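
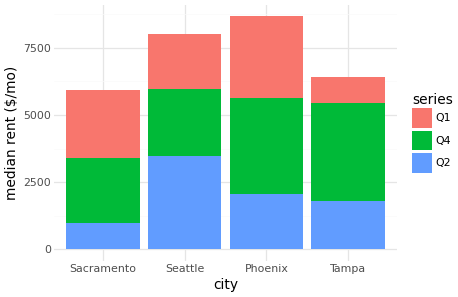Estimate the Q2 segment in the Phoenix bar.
≈ 2000

Q2 top ≈ 2000, bottom ≈ 0; segment ≈ 2000.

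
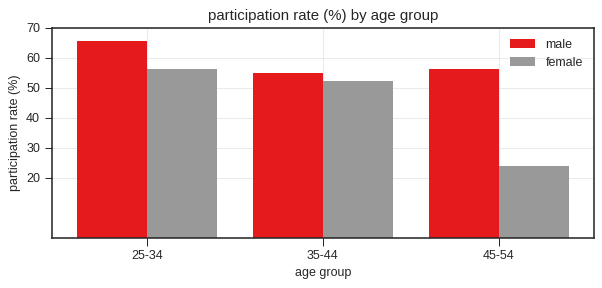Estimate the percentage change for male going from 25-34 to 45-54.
≈ -14.3%

25-34 ≈ 70, 45-54 ≈ 60; (60 − 70) / 70 ≈ -14.3%.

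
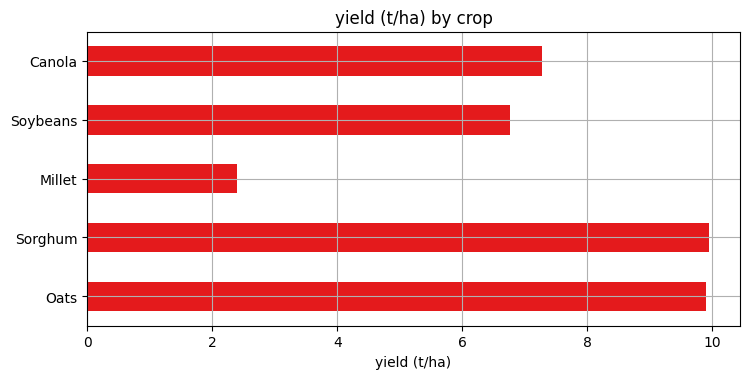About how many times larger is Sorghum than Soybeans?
Sorghum ≈ 10, Soybeans ≈ 7; 10/7 ≈ 1.43.

≈ 1.43×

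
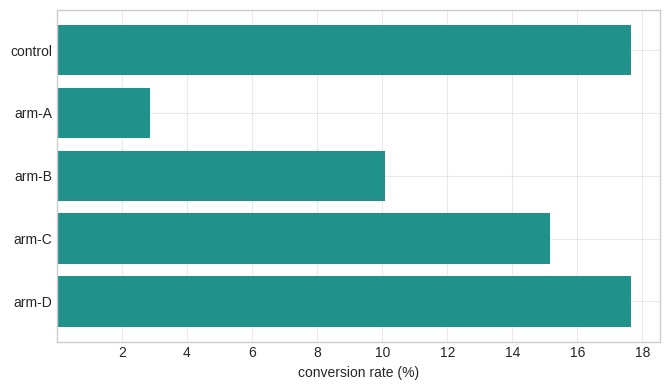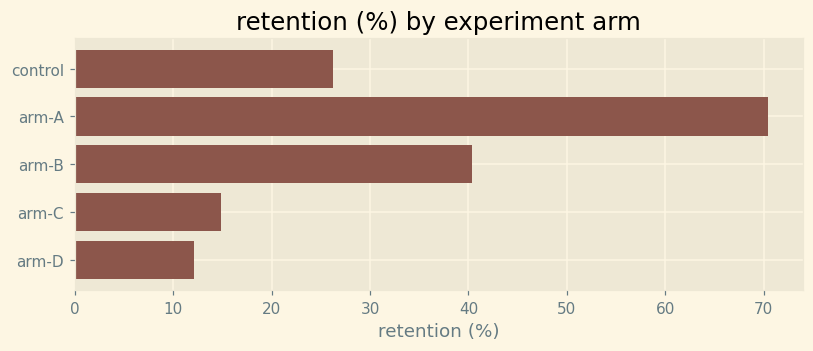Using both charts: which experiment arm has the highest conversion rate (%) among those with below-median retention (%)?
arm-D

Chart 2 median retention (%) ≈ 30; below-median experiment arms: arm-C, arm-D. Among those, arm-D has the highest conversion rate (%) (≈ 18).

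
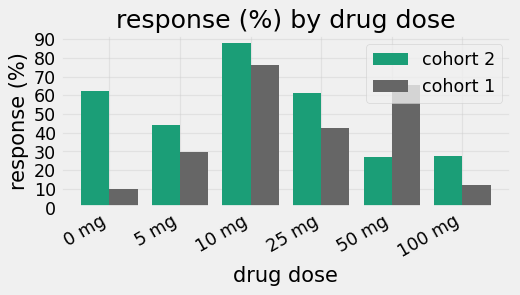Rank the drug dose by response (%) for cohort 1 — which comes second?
50 mg

Top 3 for cohort 1: 10 mg ≈ 80, 50 mg ≈ 70, 25 mg ≈ 40.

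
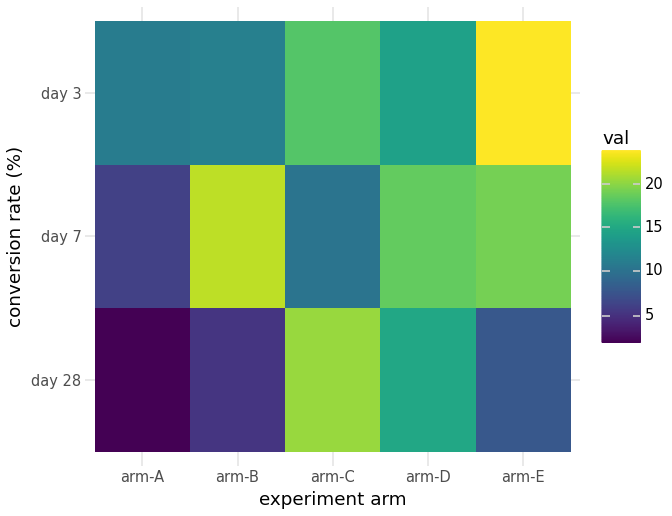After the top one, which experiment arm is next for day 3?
Top 3 for day 3: arm-E ≈ 24, arm-C ≈ 18, arm-D ≈ 14.

arm-C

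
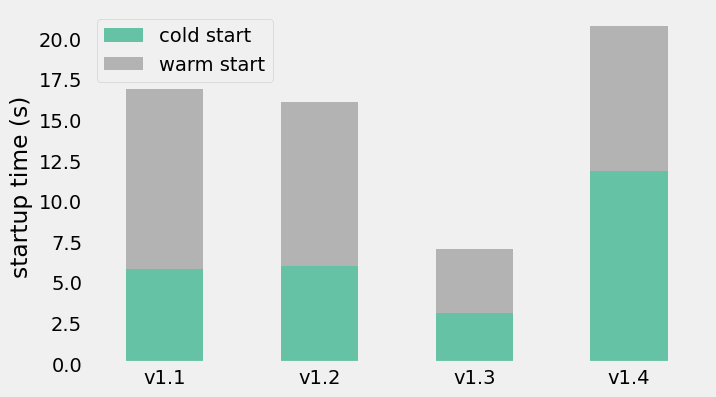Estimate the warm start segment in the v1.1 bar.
≈ 10

warm start top ≈ 16, bottom ≈ 6; segment ≈ 10.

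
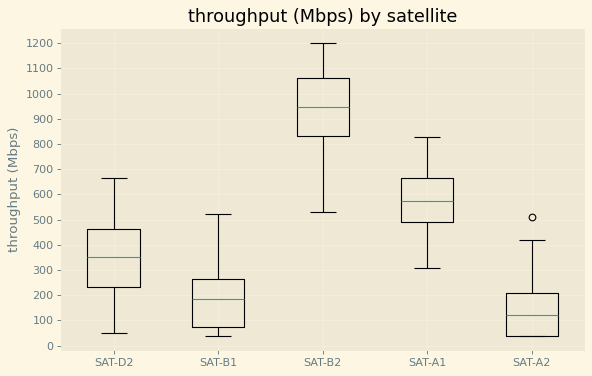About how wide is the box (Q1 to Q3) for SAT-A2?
Q3 ≈ 200, Q1 ≈ 0; IQR ≈ 200.

≈ 200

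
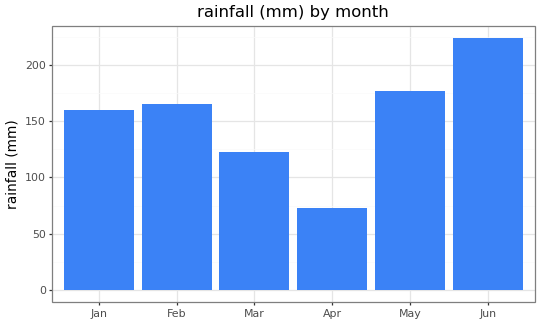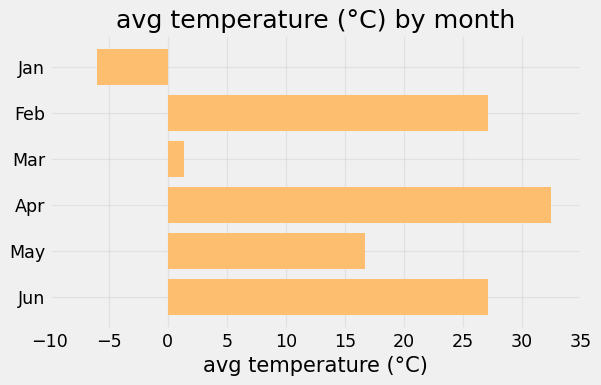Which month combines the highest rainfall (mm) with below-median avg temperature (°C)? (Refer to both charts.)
Chart 2 median avg temperature (°C) ≈ 20; below-median months: Jan, Mar, May. Among those, May has the highest rainfall (mm) (≈ 175).

May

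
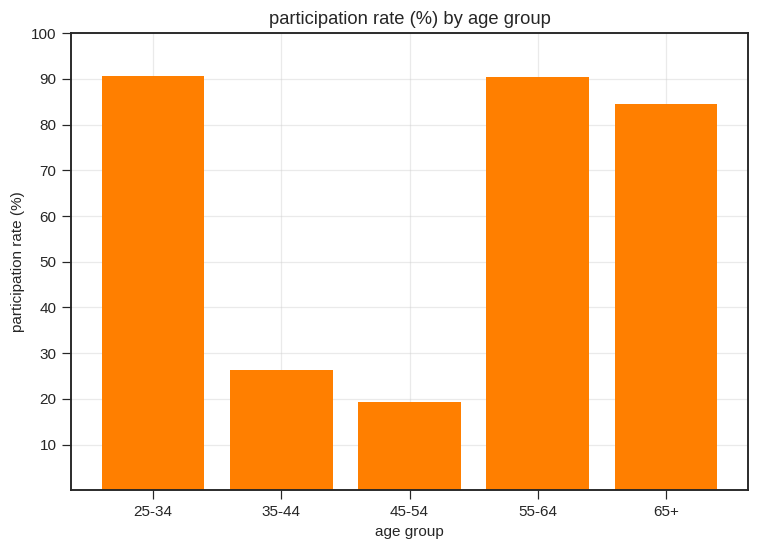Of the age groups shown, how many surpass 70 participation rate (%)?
Above 70: 25-34, 55-64, 65+.

3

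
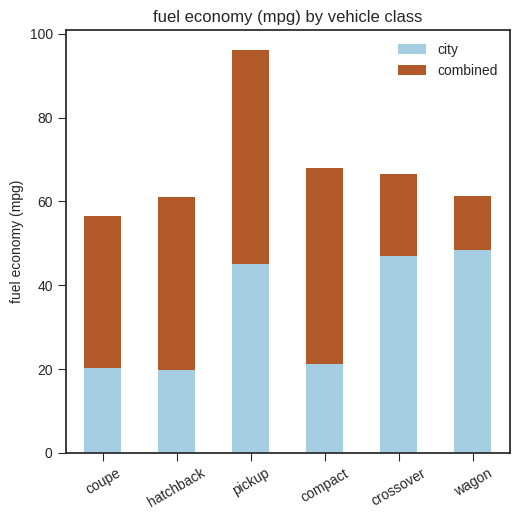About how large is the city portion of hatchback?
≈ 20

city top ≈ 20, bottom ≈ 0; segment ≈ 20.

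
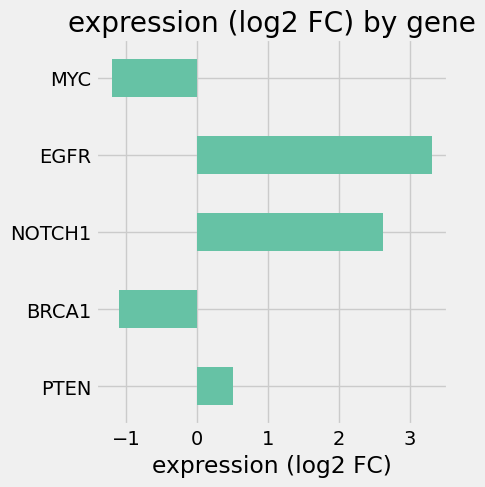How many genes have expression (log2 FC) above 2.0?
Above 2.0: NOTCH1, EGFR.

2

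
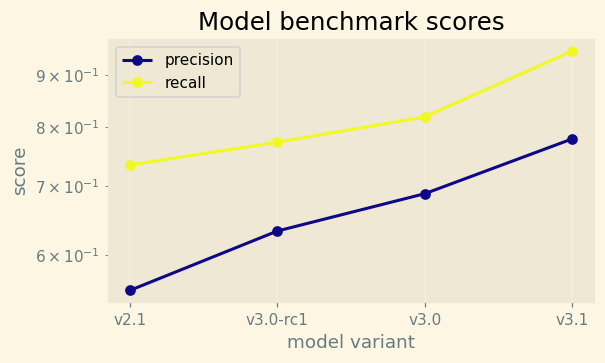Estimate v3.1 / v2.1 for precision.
v3.1 ≈ 0.80, v2.1 ≈ 0.55; 0.80/0.55 ≈ 1.45.

≈ 1.45×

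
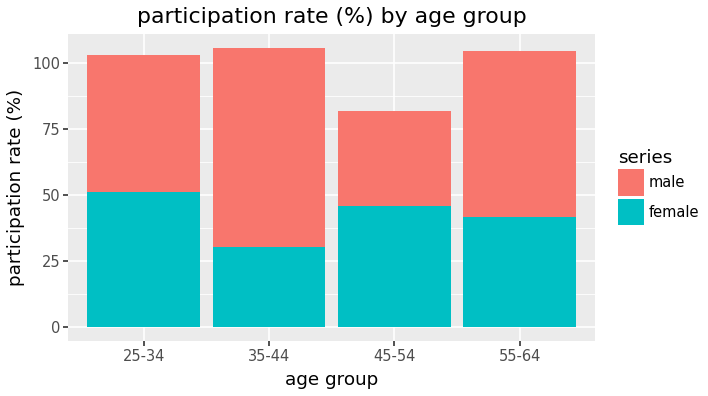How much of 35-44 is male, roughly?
male top ≈ 110, bottom ≈ 30; segment ≈ 80.

≈ 80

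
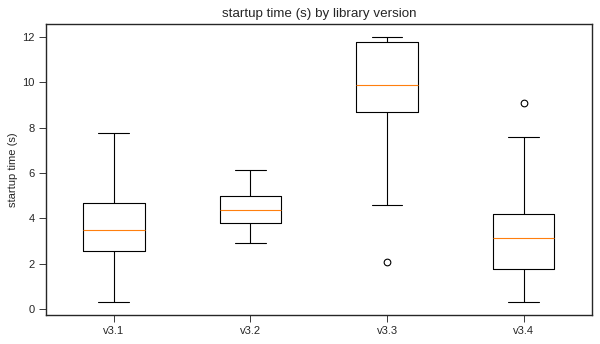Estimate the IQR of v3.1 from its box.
≈ 2

Q3 ≈ 5, Q1 ≈ 3; IQR ≈ 2.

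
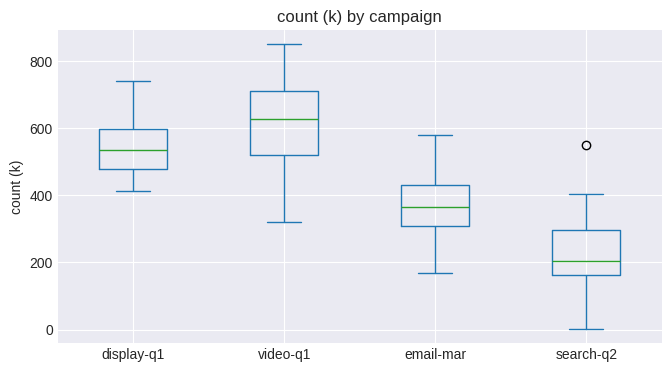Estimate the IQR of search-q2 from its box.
Q3 ≈ 300, Q1 ≈ 150; IQR ≈ 150.

≈ 150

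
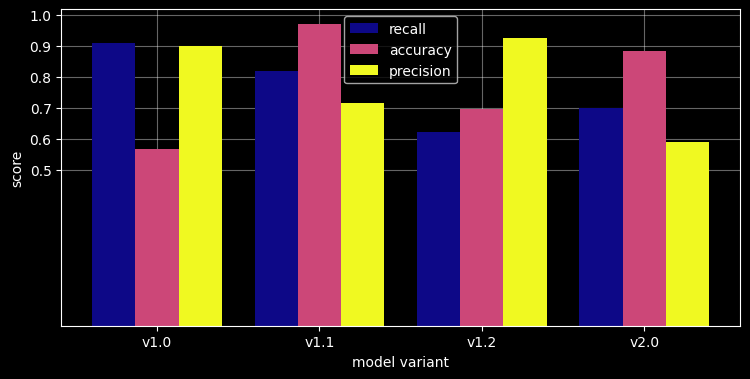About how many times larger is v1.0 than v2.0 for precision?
v1.0 ≈ 0.9, v2.0 ≈ 0.6; 0.9/0.6 ≈ 1.5.

≈ 1.5×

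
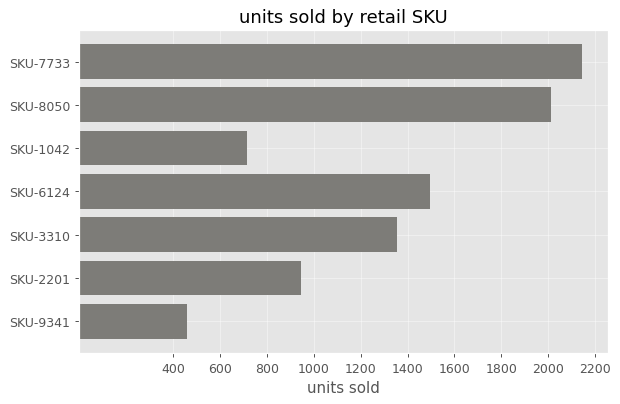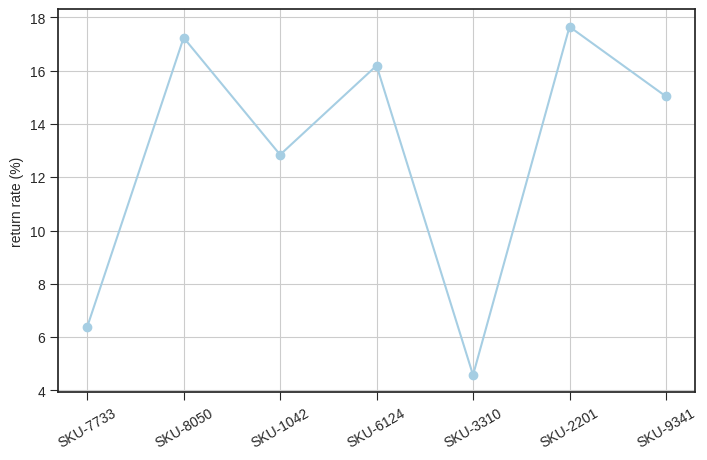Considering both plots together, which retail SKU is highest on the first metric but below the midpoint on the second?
SKU-7733

Chart 2 median return rate (%) ≈ 16; below-median retail SKUs: SKU-7733, SKU-1042, SKU-3310. Among those, SKU-7733 has the highest units sold (≈ 2200).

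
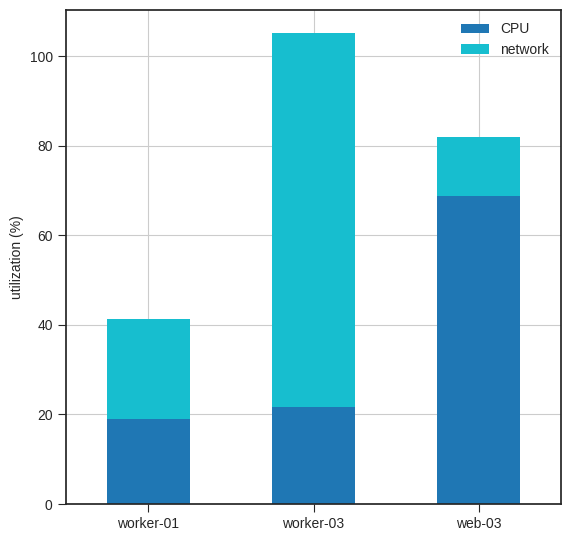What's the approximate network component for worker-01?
network top ≈ 40, bottom ≈ 20; segment ≈ 20.

≈ 20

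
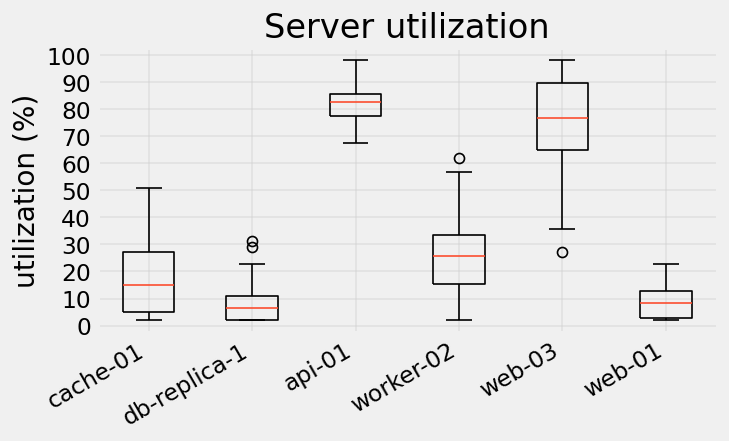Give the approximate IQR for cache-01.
Q3 ≈ 30, Q1 ≈ 10; IQR ≈ 20.

≈ 20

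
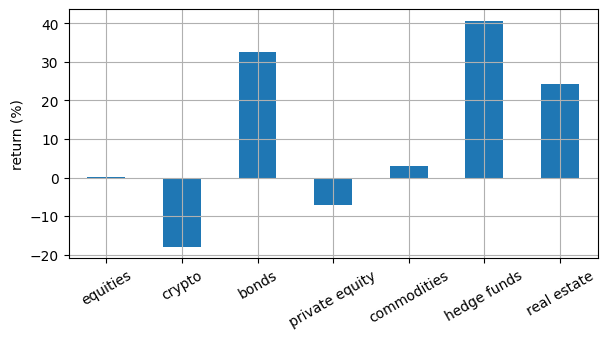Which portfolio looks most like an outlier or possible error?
hedge funds ≈ 40; the rest sit between ≈ -20 and ≈ 35.

hedge funds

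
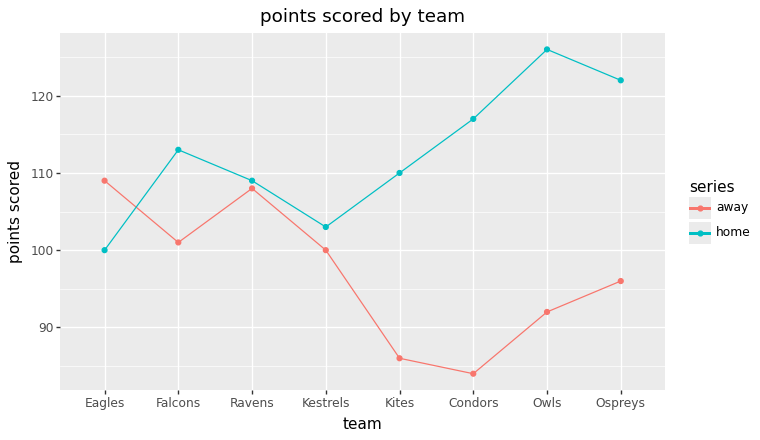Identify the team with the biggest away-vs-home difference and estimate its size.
Owls: away ≈ 90, home ≈ 125 → gap ≈ 35. Next-largest (Condors) is only ≈ 30.

Owls, ≈ 35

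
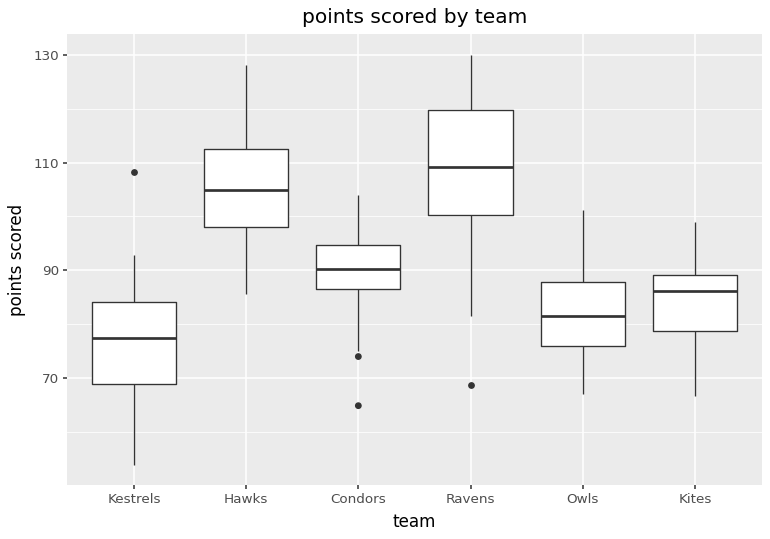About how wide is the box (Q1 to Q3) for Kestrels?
Q3 ≈ 85, Q1 ≈ 70; IQR ≈ 15.

≈ 15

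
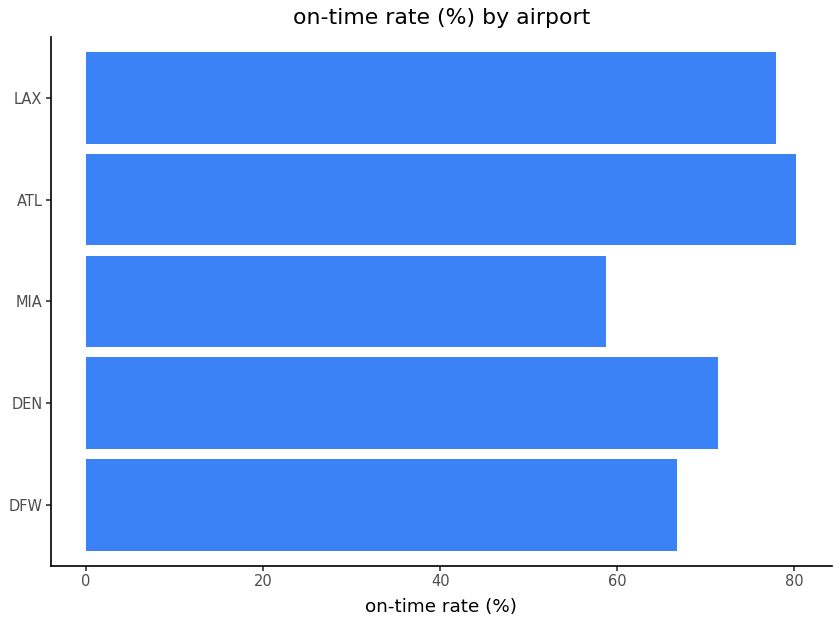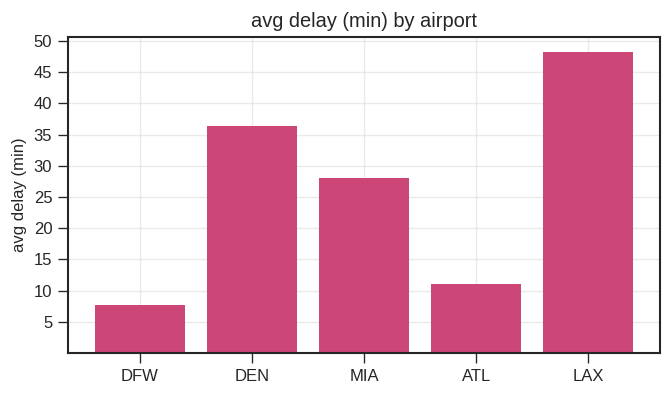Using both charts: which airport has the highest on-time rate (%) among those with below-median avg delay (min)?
Chart 2 median avg delay (min) ≈ 30; below-median airports: DFW, ATL. Among those, ATL has the highest on-time rate (%) (≈ 80).

ATL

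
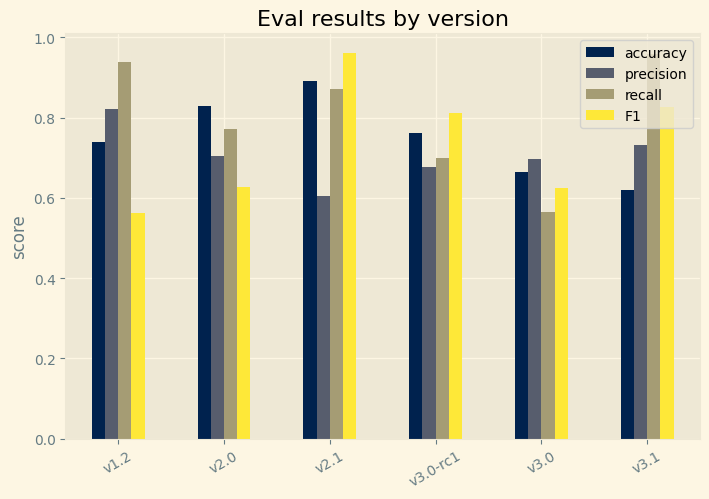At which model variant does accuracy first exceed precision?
v1.2: accuracy ≈ 0.7 vs precision ≈ 0.8 (not yet); v2.0: accuracy ≈ 0.8 vs precision ≈ 0.7 (first crossover).

v2.0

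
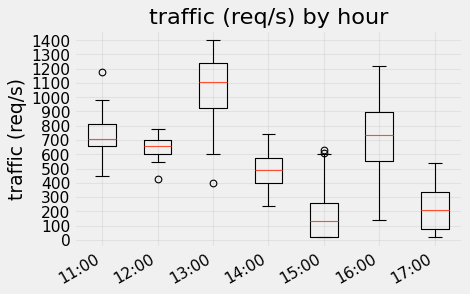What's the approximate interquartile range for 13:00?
≈ 300

Q3 ≈ 1200, Q1 ≈ 900; IQR ≈ 300.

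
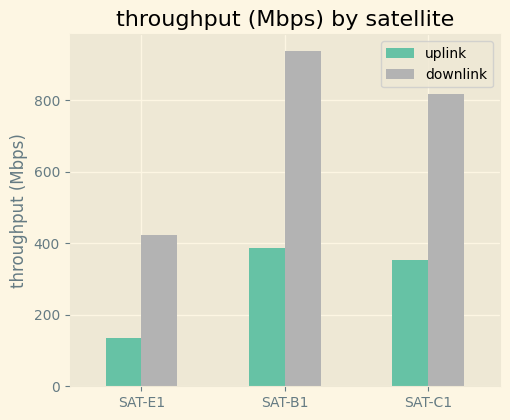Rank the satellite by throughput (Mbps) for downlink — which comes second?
Top 3 for downlink: SAT-B1 ≈ 900, SAT-C1 ≈ 800, SAT-E1 ≈ 400.

SAT-C1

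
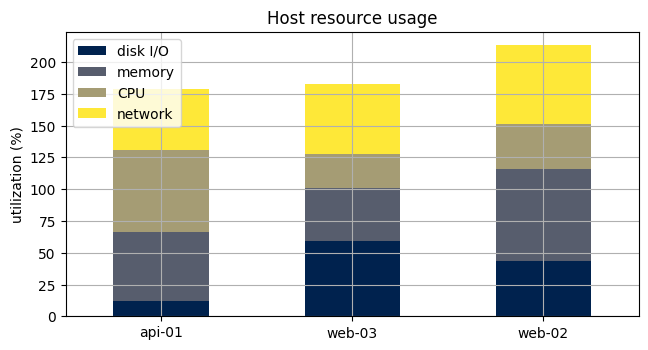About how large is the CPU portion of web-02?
≈ 40

CPU top ≈ 160, bottom ≈ 120; segment ≈ 40.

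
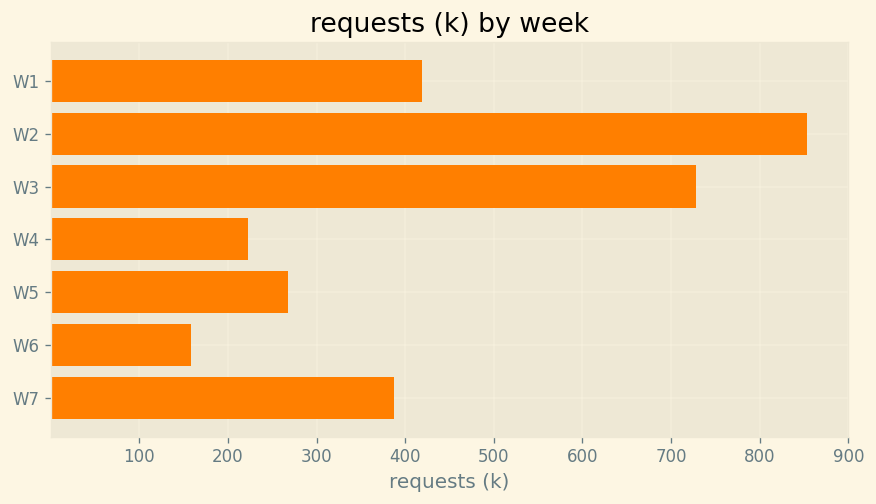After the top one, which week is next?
W3

Top 3: W2 ≈ 900, W3 ≈ 700, W1 ≈ 400.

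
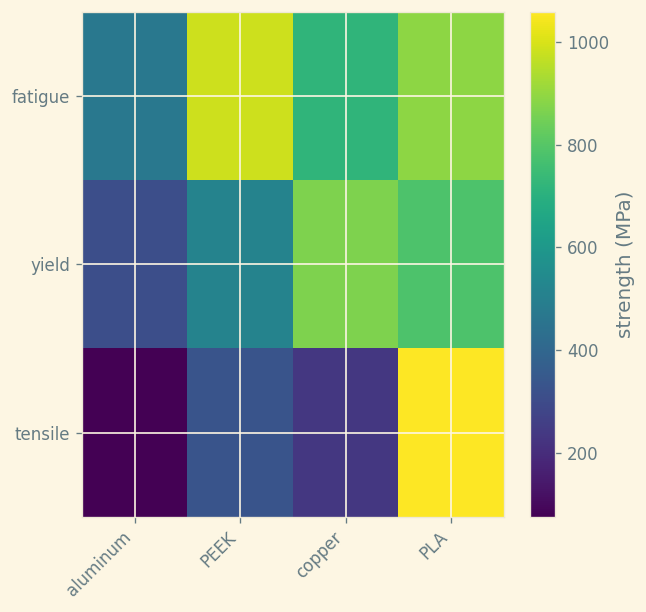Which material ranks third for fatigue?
Top 4 for fatigue: PEEK ≈ 1000, PLA ≈ 900, copper ≈ 700, aluminum ≈ 500.

copper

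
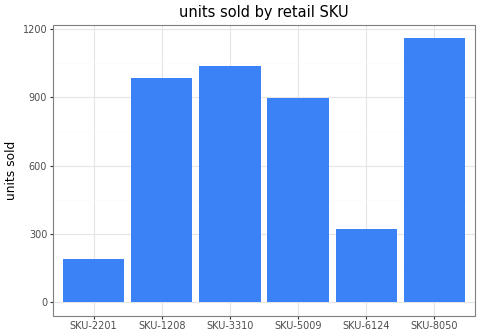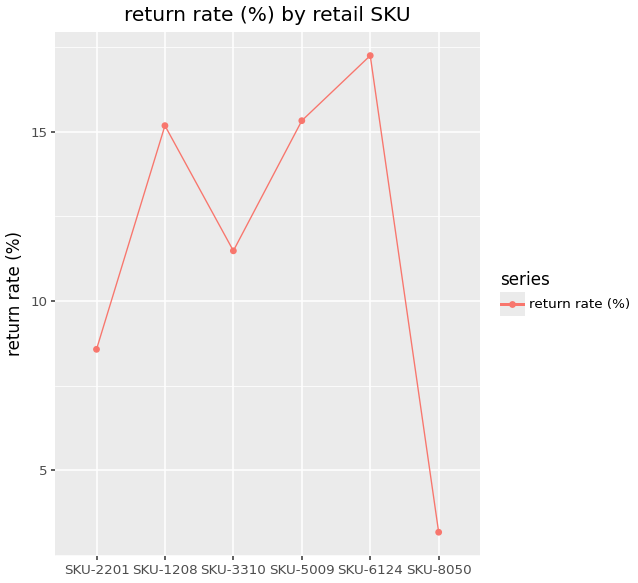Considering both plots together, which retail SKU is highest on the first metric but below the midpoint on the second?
Chart 2 median return rate (%) ≈ 14; below-median retail SKUs: SKU-2201, SKU-3310, SKU-8050. Among those, SKU-8050 has the highest units sold (≈ 1200).

SKU-8050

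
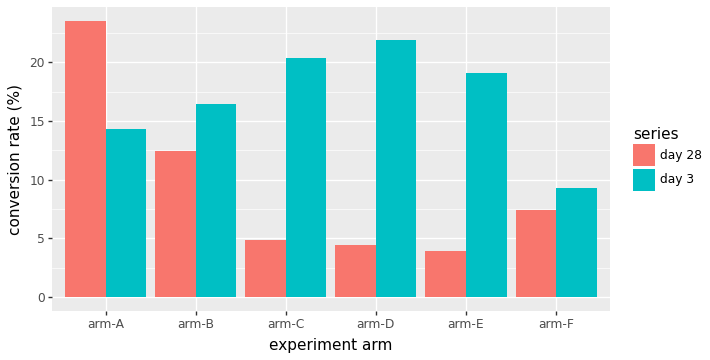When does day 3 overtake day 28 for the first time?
arm-A: day 3 ≈ 14 vs day 28 ≈ 24 (not yet); arm-B: day 3 ≈ 16 vs day 28 ≈ 12 (first crossover).

arm-B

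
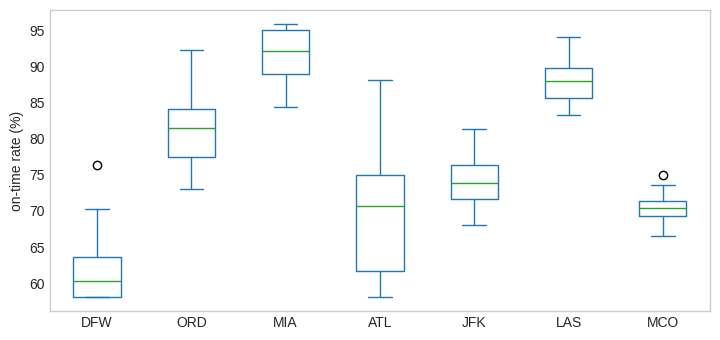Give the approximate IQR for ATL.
Q3 ≈ 75, Q1 ≈ 60; IQR ≈ 15.

≈ 15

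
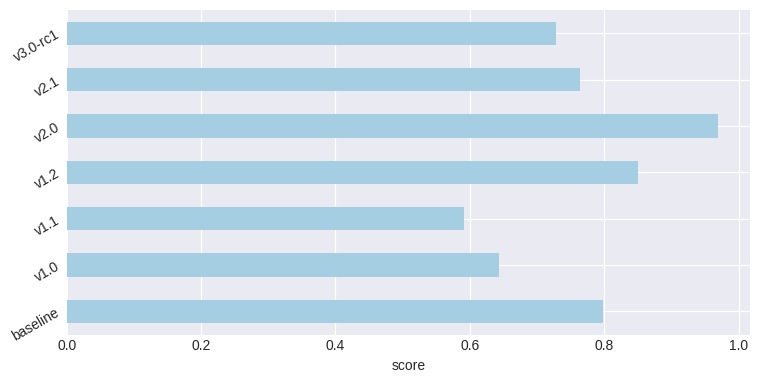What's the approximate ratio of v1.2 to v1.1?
v1.2 ≈ 0.8, v1.1 ≈ 0.6; 0.8/0.6 ≈ 1.33.

≈ 1.33×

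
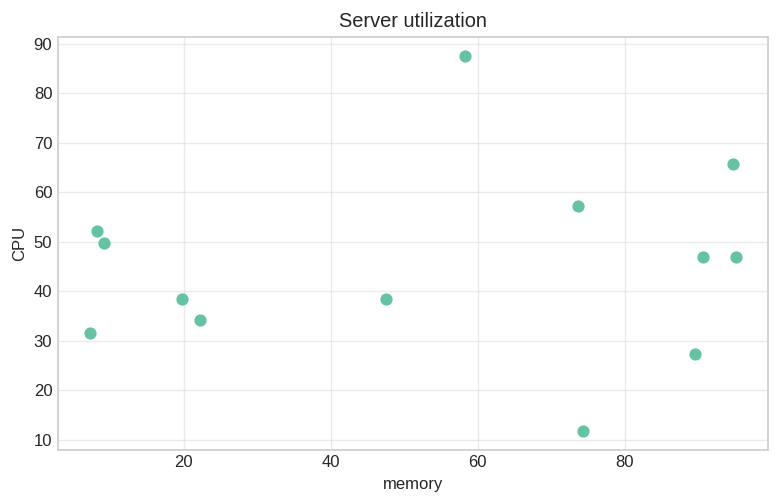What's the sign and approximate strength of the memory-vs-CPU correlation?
no clear correlation

Points are roughly uncorrelated; weak (|r| ≈ 0.1).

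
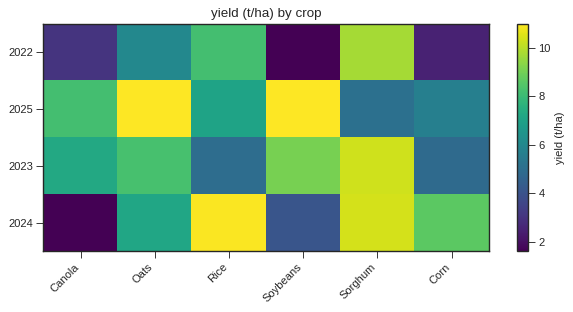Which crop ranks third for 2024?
Top 4 for 2024: Rice ≈ 11, Sorghum ≈ 10, Corn ≈ 9, Oats ≈ 7.

Corn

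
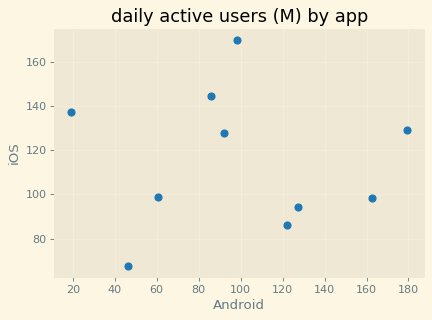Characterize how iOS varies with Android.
Points are roughly uncorrelated; weak (|r| ≈ 0.0).

no clear correlation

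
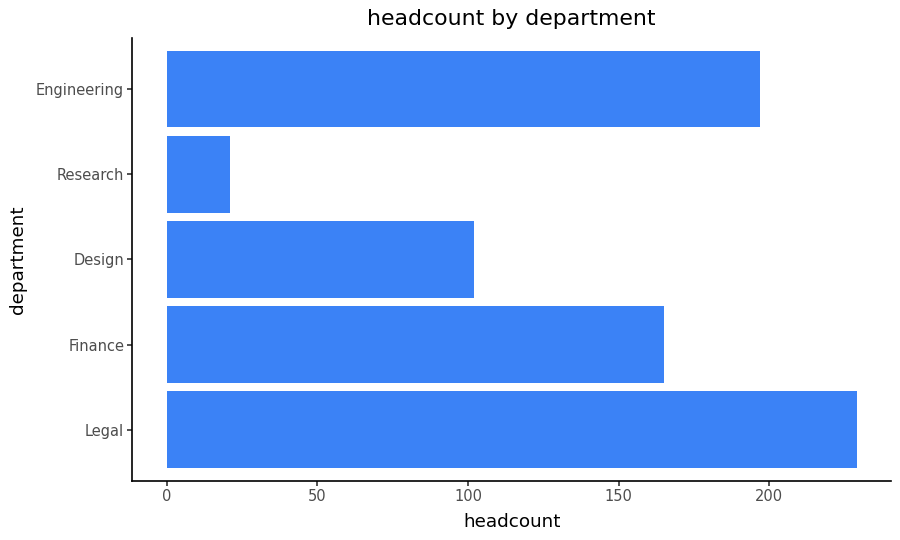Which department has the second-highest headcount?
Engineering

Top 3: Legal ≈ 220, Engineering ≈ 200, Finance ≈ 160.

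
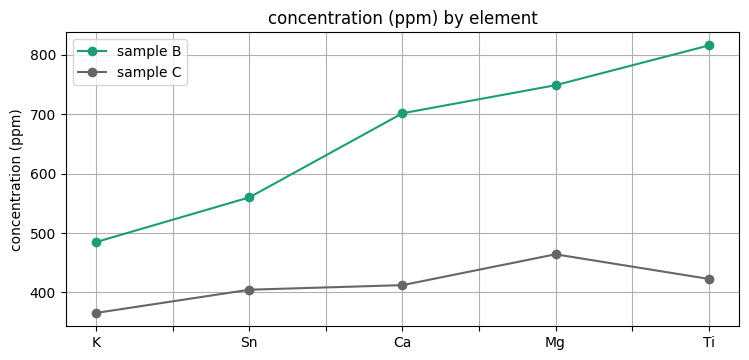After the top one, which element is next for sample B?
Mg

Top 3 for sample B: Ti ≈ 800, Mg ≈ 750, Ca ≈ 700.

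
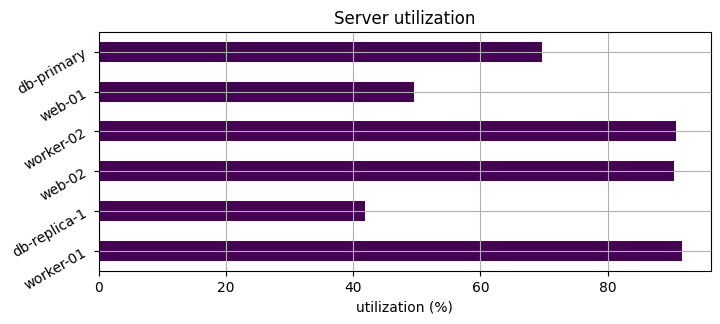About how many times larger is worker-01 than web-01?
worker-01 ≈ 90, web-01 ≈ 50; 90/50 ≈ 1.8.

≈ 1.8×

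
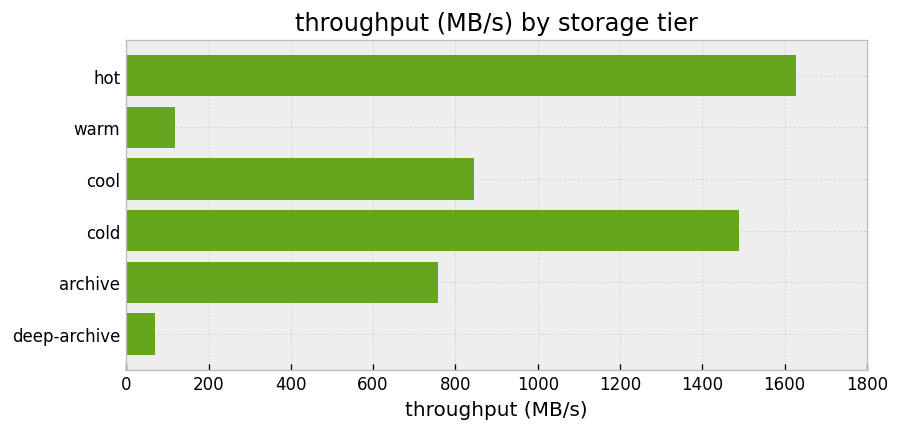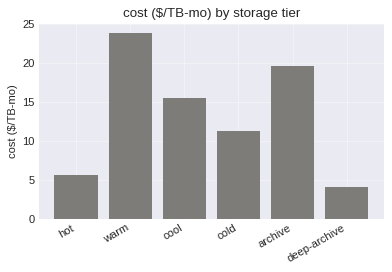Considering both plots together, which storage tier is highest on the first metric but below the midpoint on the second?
Chart 2 median cost ($/TB-mo) ≈ 15; below-median storage tiers: hot, cold, deep-archive. Among those, hot has the highest throughput (MB/s) (≈ 1600).

hot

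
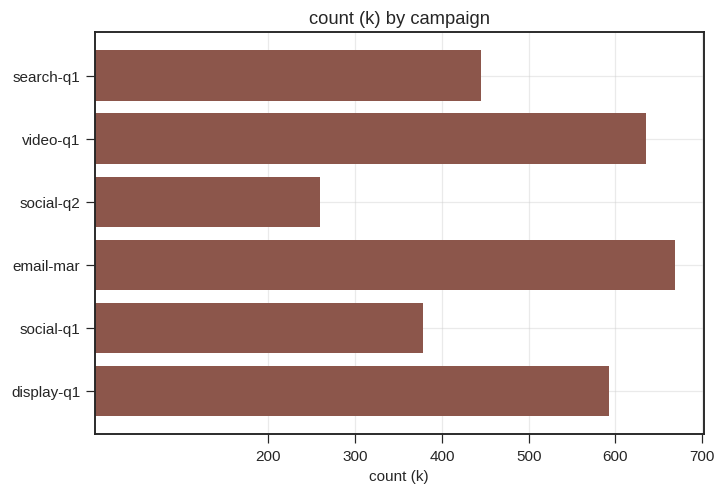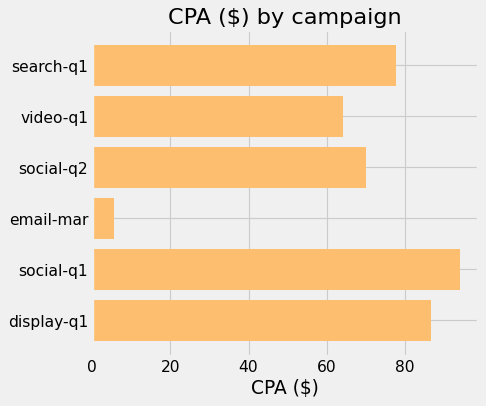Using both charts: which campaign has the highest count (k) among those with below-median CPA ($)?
Chart 2 median CPA ($) ≈ 70; below-median campaigns: video-q1, social-q2, email-mar. Among those, email-mar has the highest count (k) (≈ 700).

email-mar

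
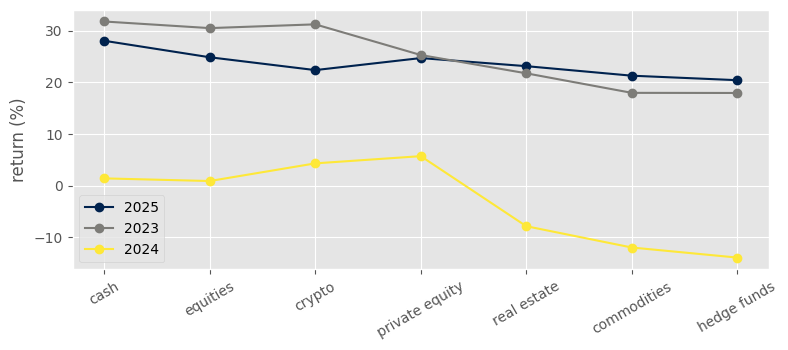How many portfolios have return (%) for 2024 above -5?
Above -5: cash, equities, crypto, private equity.

4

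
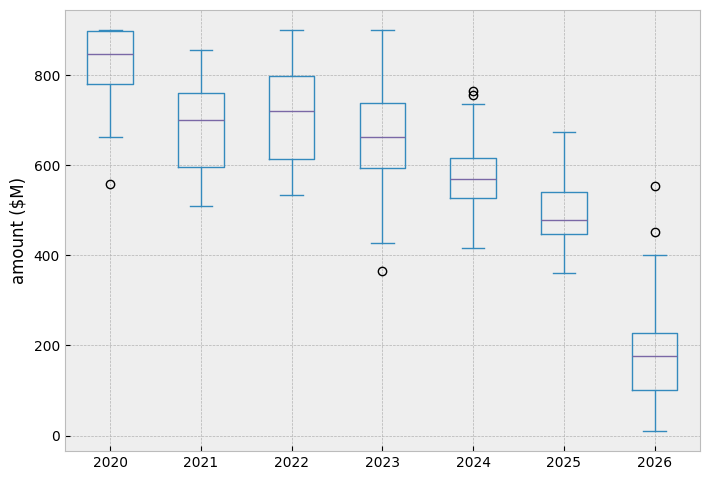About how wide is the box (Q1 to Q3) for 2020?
≈ 100

Q3 ≈ 900, Q1 ≈ 800; IQR ≈ 100.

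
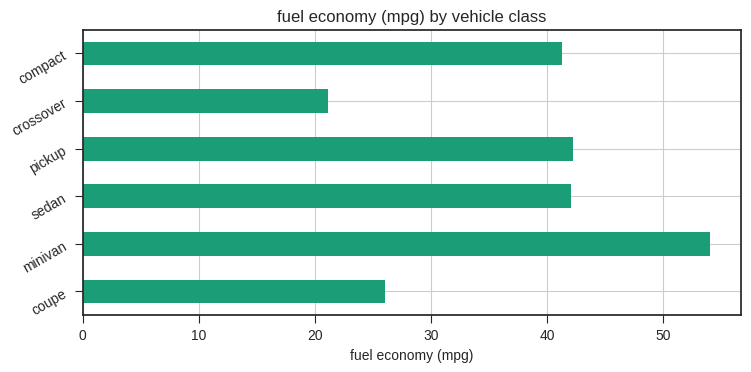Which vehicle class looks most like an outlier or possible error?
crossover ≈ 20; the rest sit between ≈ 25 and ≈ 55.

crossover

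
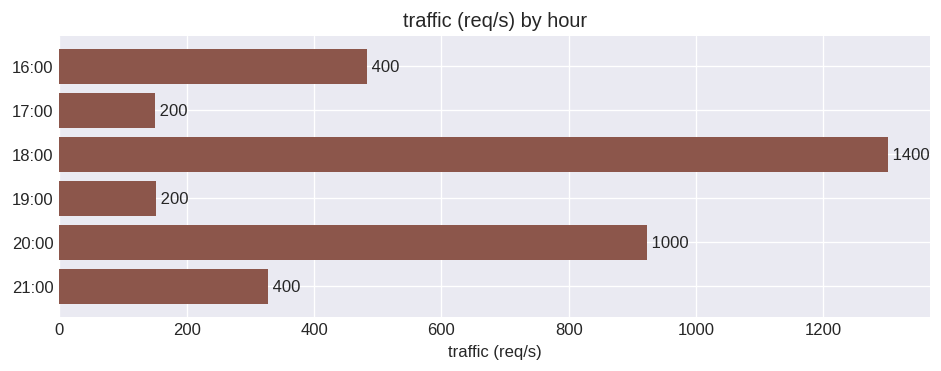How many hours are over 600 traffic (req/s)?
Above 600: 18:00, 20:00.

2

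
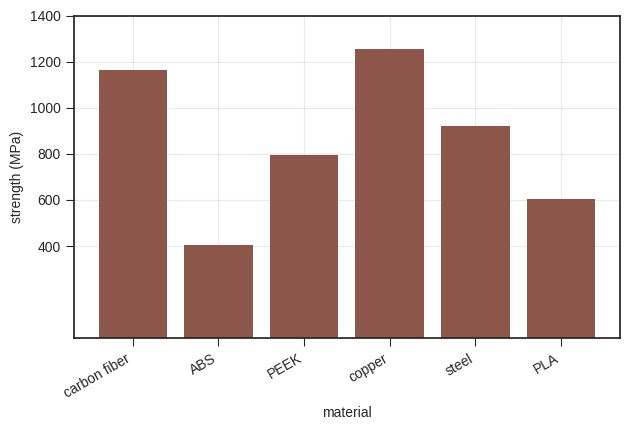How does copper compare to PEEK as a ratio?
≈ 1.5×

copper ≈ 1200, PEEK ≈ 800; 1200/800 ≈ 1.5.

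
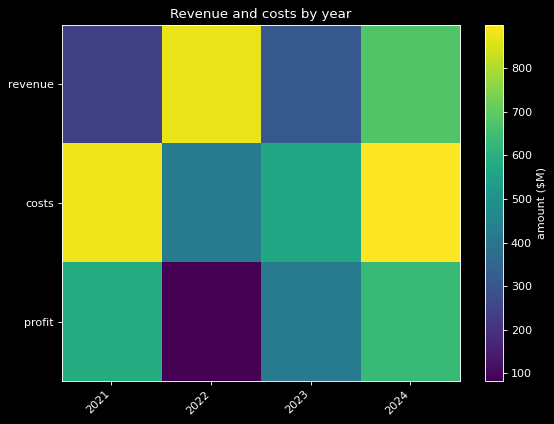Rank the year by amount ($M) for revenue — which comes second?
2024

Top 3 for revenue: 2022 ≈ 900, 2024 ≈ 700, 2023 ≈ 300.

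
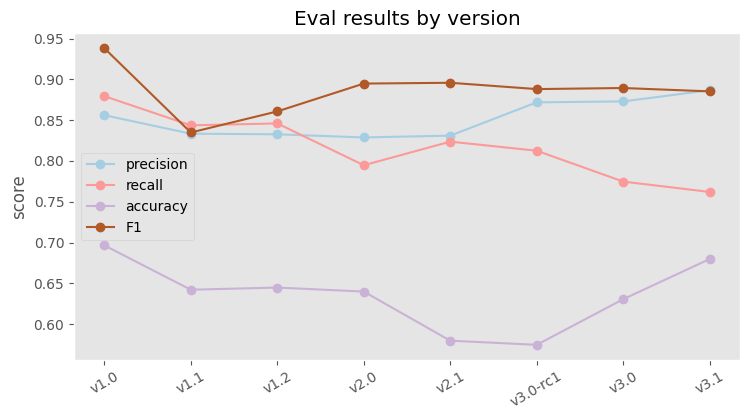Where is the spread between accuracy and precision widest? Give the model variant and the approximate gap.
v3.0-rc1: accuracy ≈ 0.55, precision ≈ 0.85 → gap ≈ 0.30. Next-largest (v2.1) is only ≈ 0.25.

v3.0-rc1, ≈ 0.30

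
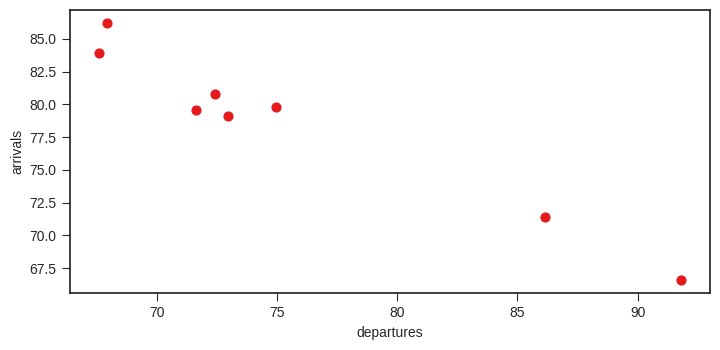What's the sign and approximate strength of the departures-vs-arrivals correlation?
negative, strong

Points are negatively correlated; strong (|r| ≈ 1.0).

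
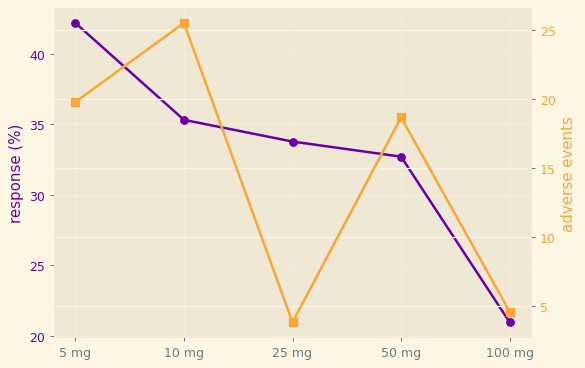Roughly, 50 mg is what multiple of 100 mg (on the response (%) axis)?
50 mg ≈ 32, 100 mg ≈ 20; 32/20 ≈ 1.6.

≈ 1.6×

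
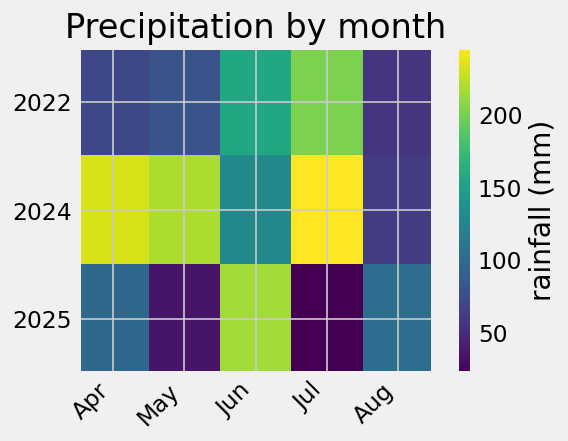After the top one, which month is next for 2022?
Jun

Top 3 for 2022: Jul ≈ 200, Jun ≈ 160, May ≈ 80.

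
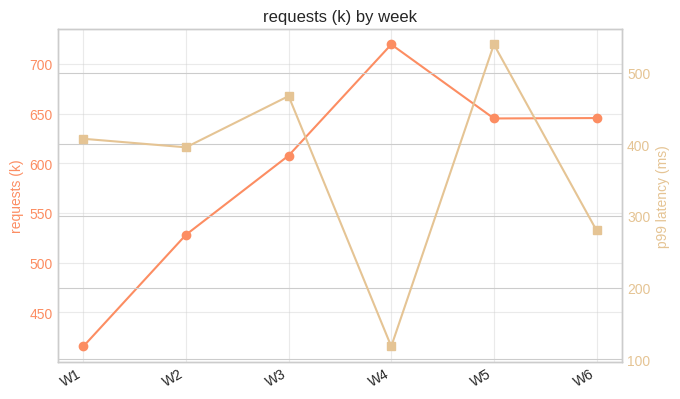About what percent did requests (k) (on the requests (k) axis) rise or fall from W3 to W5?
≈ +8.3%

W3 ≈ 600, W5 ≈ 650; (650 − 600) / 600 ≈ +8.3%.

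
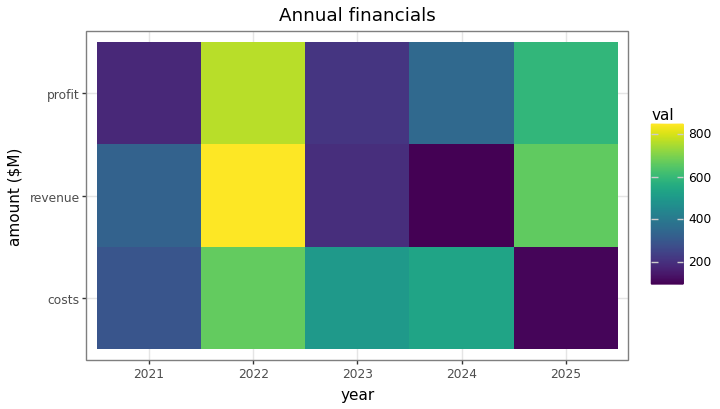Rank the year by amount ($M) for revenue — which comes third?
Top 4 for revenue: 2022 ≈ 900, 2025 ≈ 700, 2021 ≈ 300, 2023 ≈ 200.

2021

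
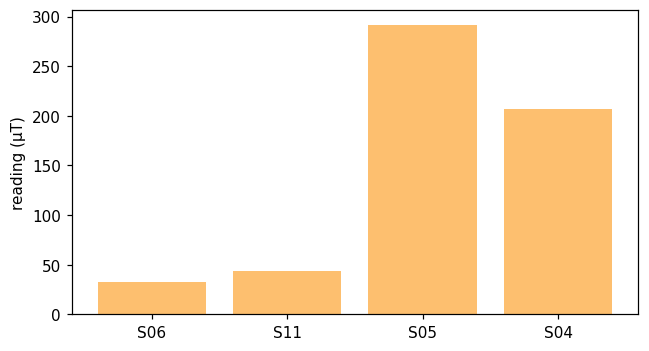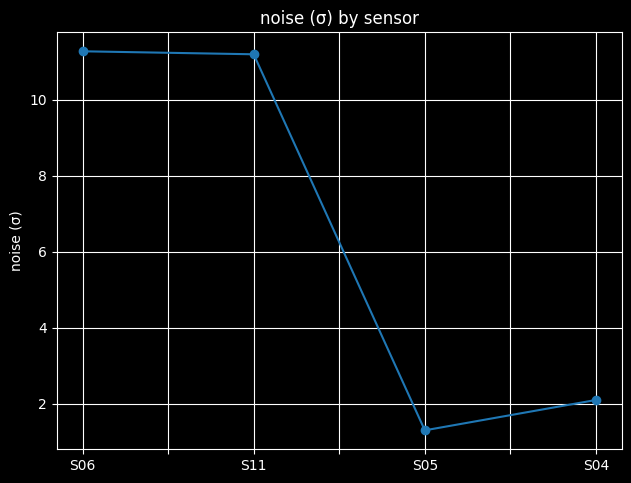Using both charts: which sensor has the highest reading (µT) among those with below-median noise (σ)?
S05

Chart 2 median noise (σ) ≈ 6; below-median sensors: S05, S04. Among those, S05 has the highest reading (µT) (≈ 300).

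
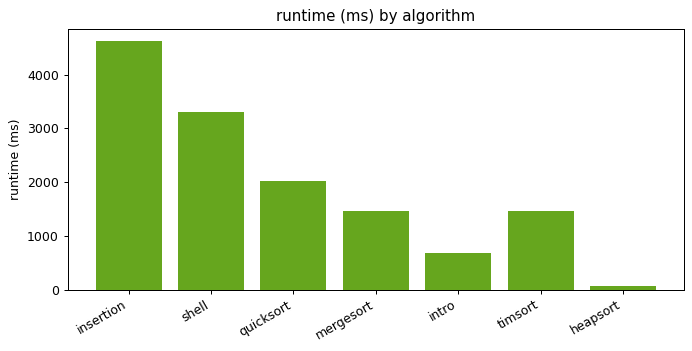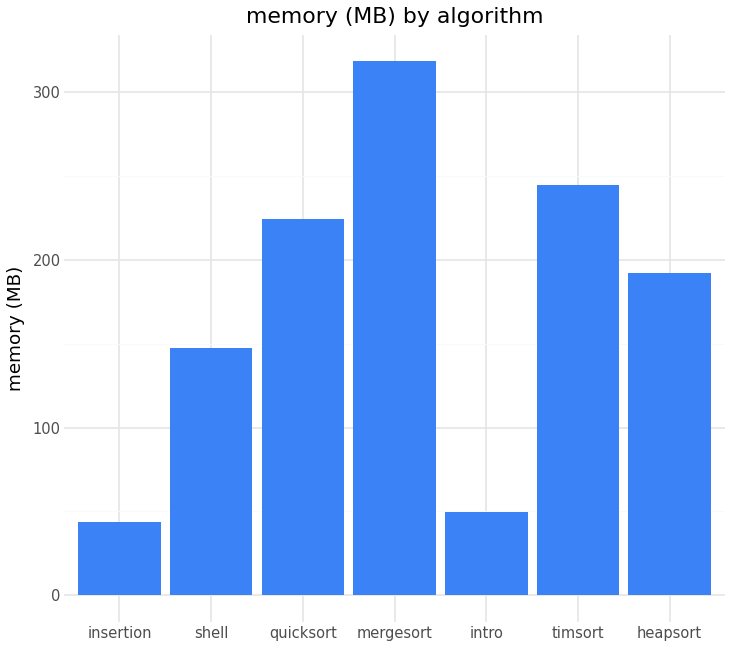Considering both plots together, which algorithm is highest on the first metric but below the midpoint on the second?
insertion

Chart 2 median memory (MB) ≈ 200; below-median algorithms: insertion, shell, intro. Among those, insertion has the highest runtime (ms) (≈ 4500).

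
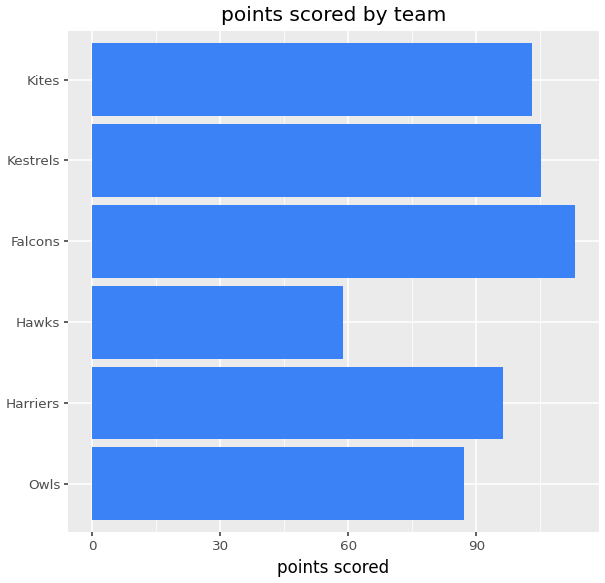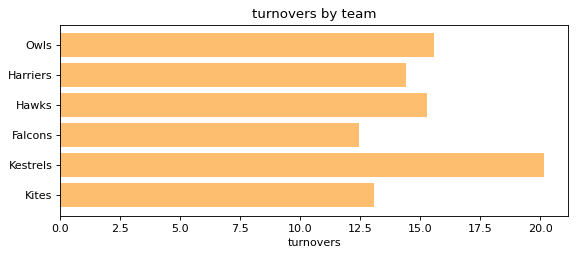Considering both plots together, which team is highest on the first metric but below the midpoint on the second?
Chart 2 median turnovers ≈ 14; below-median teams: Harriers, Falcons, Kites. Among those, Falcons has the highest points scored (≈ 120).

Falcons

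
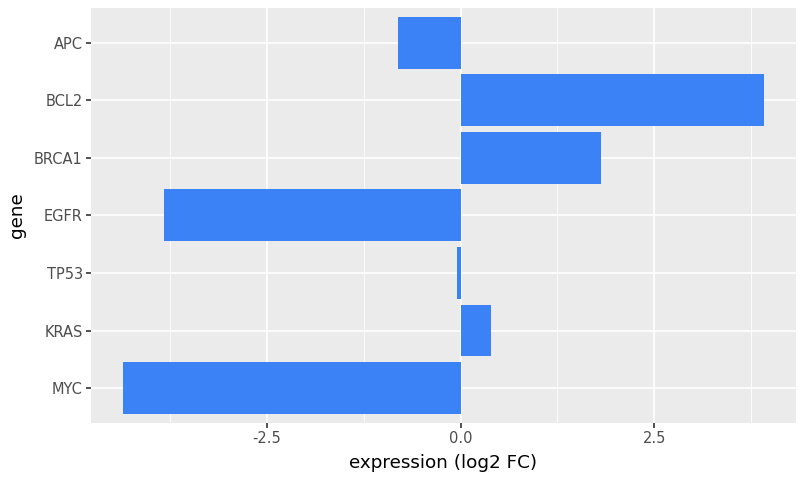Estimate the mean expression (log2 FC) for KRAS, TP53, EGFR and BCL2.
≈ 0

(0 + 0 + -4 + 4) / 4 ≈ 0.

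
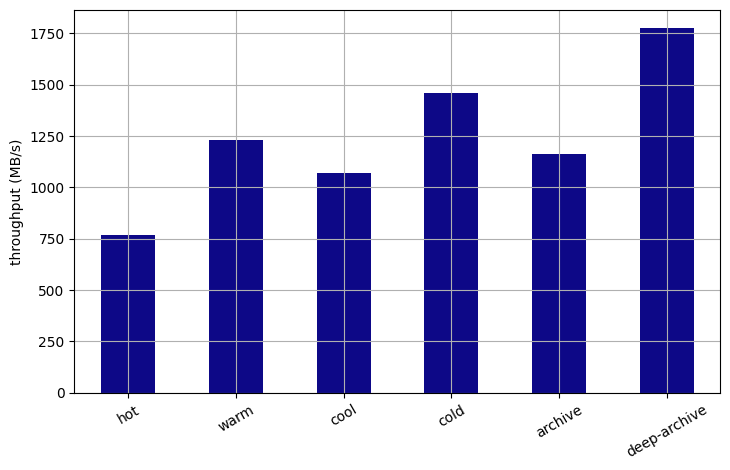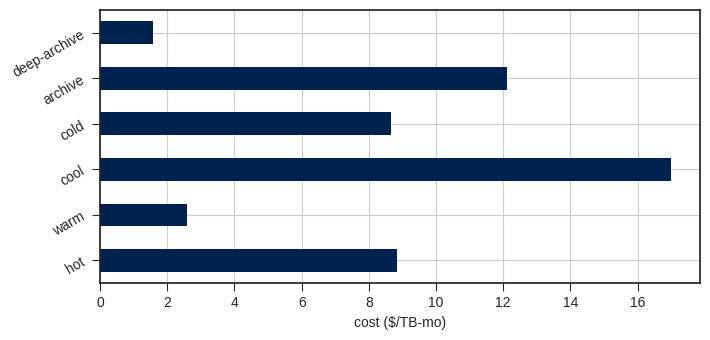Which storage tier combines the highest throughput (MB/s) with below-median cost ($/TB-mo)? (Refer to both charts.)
Chart 2 median cost ($/TB-mo) ≈ 8; below-median storage tiers: warm, cold, deep-archive. Among those, deep-archive has the highest throughput (MB/s) (≈ 1800).

deep-archive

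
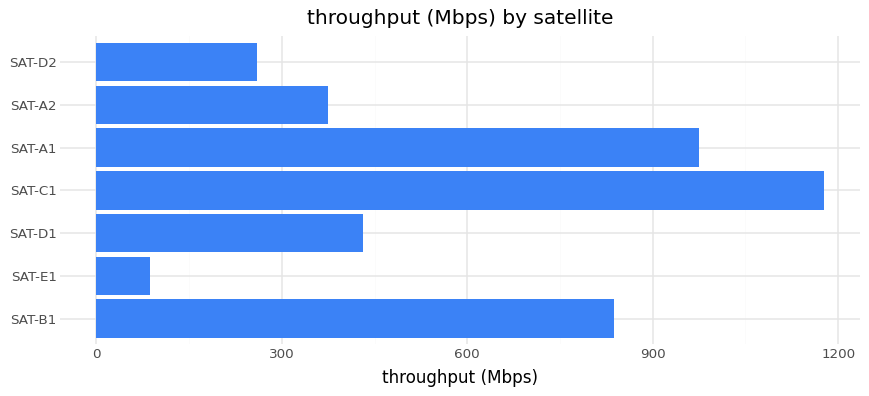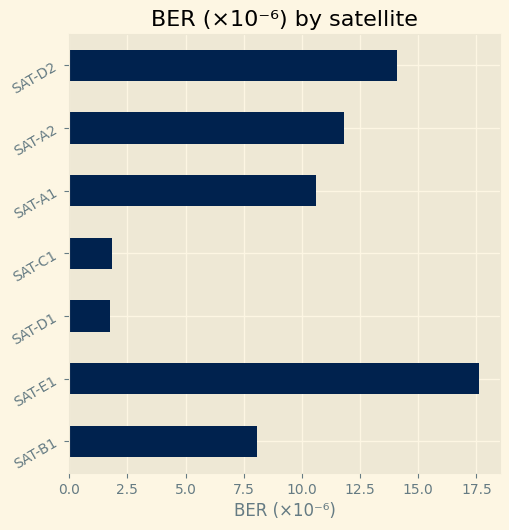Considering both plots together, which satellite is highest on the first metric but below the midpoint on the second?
SAT-C1

Chart 2 median BER (×10⁻⁶) ≈ 10; below-median satellites: SAT-B1, SAT-D1, SAT-C1. Among those, SAT-C1 has the highest throughput (Mbps) (≈ 1200).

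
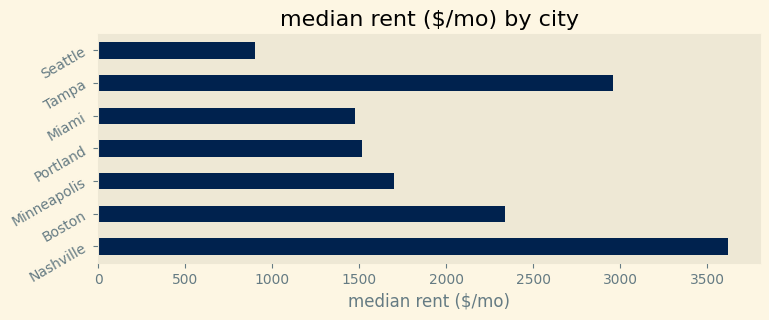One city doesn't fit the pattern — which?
Nashville

Nashville ≈ 3500; the rest sit between ≈ 1000 and ≈ 3000.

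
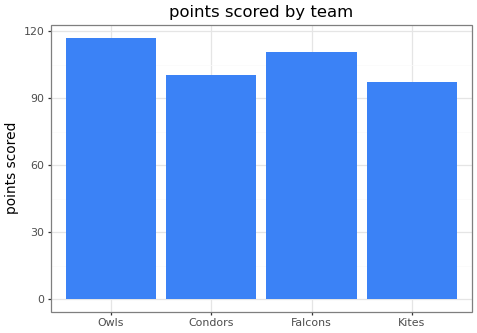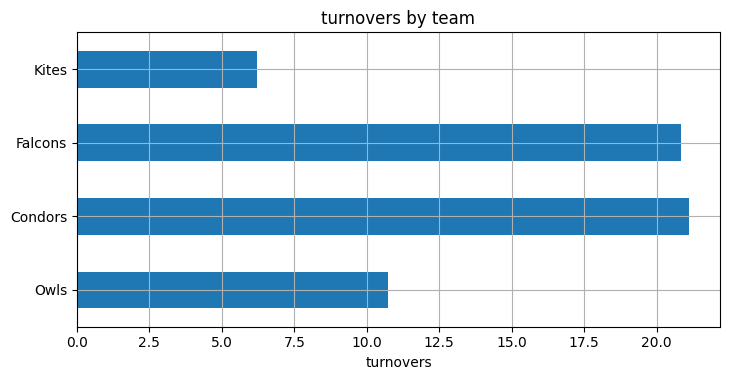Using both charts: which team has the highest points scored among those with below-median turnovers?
Owls

Chart 2 median turnovers ≈ 16; below-median teams: Owls, Kites. Among those, Owls has the highest points scored (≈ 120).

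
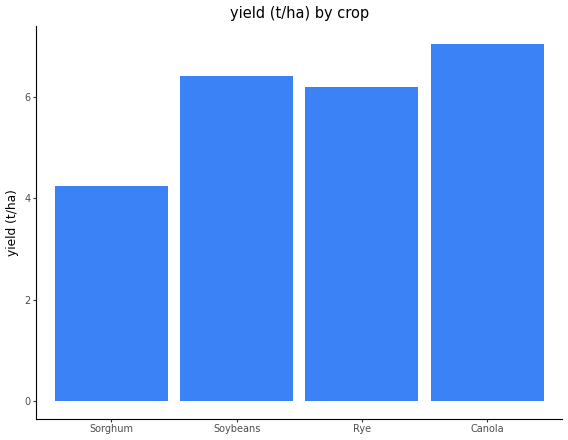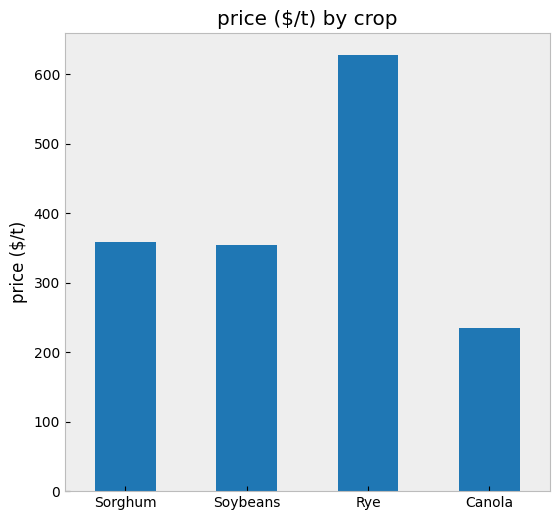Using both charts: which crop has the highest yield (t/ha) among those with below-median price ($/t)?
Canola

Chart 2 median price ($/t) ≈ 400; below-median crops: Soybeans, Canola. Among those, Canola has the highest yield (t/ha) (≈ 7).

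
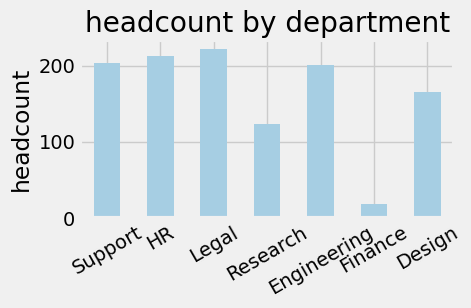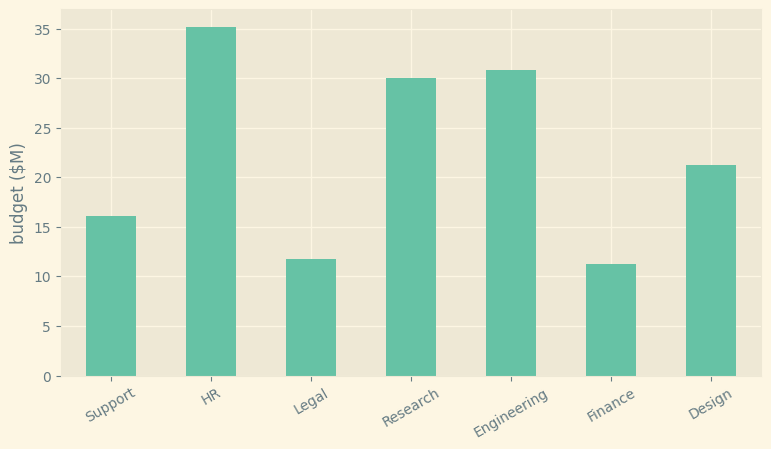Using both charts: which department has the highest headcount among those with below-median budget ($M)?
Chart 2 median budget ($M) ≈ 20; below-median departments: Support, Legal, Finance. Among those, Legal has the highest headcount (≈ 225).

Legal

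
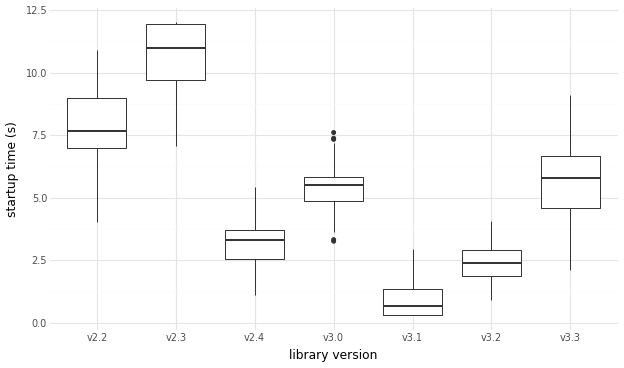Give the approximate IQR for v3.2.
≈ 1

Q3 ≈ 3, Q1 ≈ 2; IQR ≈ 1.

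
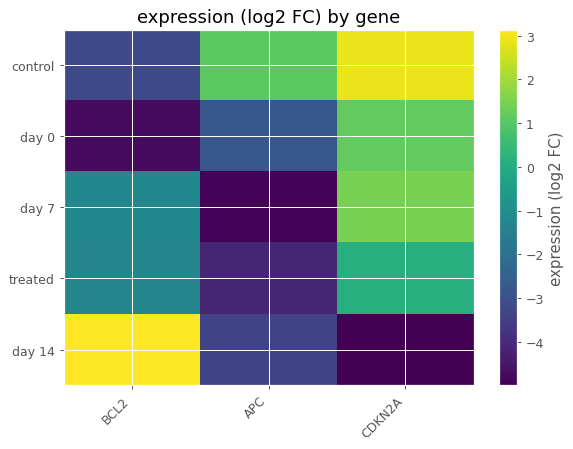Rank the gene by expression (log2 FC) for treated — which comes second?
BCL2

Top 3 for treated: CDKN2A ≈ 0, BCL2 ≈ -1, APC ≈ -4.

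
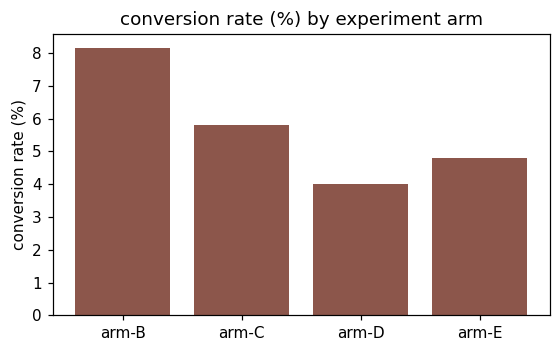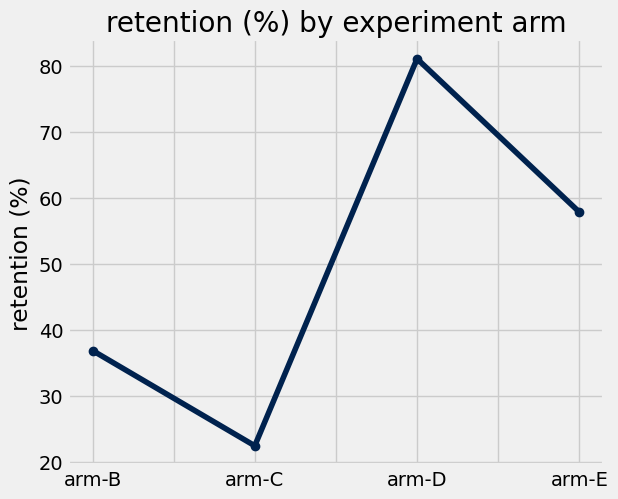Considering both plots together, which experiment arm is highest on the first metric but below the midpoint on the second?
Chart 2 median retention (%) ≈ 50; below-median experiment arms: arm-B, arm-C. Among those, arm-B has the highest conversion rate (%) (≈ 8).

arm-B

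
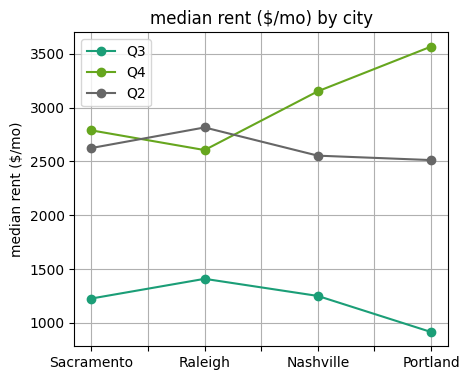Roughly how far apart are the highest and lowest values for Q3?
≈ 500

Max Raleigh ≈ 1500, min Portland ≈ 1000; range ≈ 500.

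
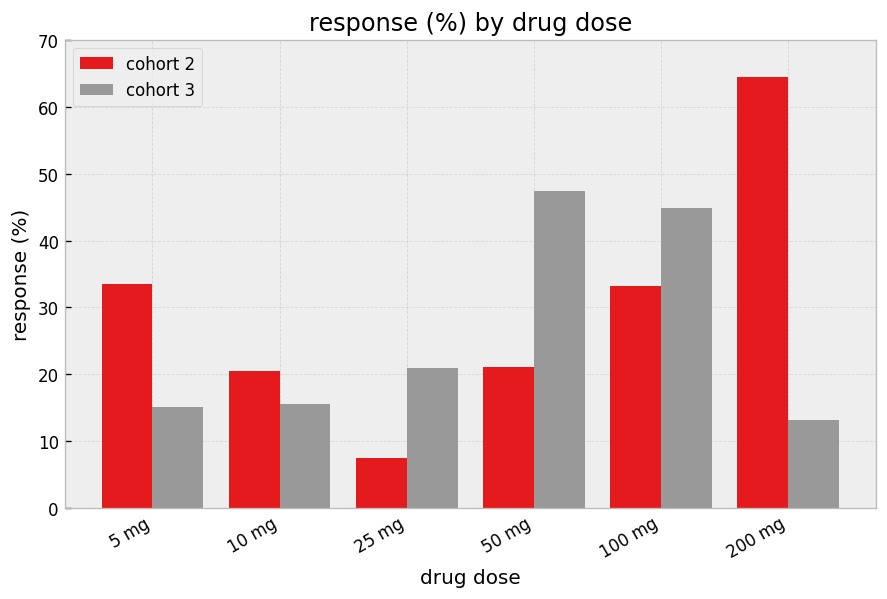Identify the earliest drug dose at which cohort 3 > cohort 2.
25 mg

10 mg: cohort 3 ≈ 20 vs cohort 2 ≈ 20 (not yet); 25 mg: cohort 3 ≈ 20 vs cohort 2 ≈ 10 (first crossover).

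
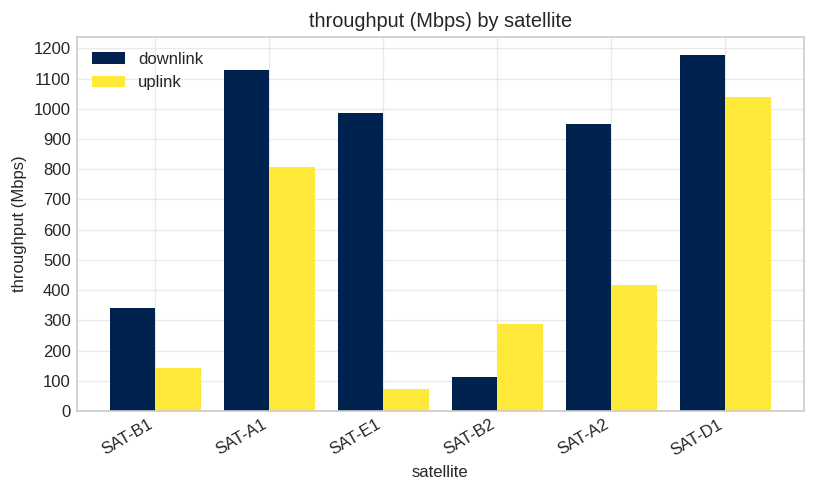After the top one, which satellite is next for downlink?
SAT-A1

Top 3 for downlink: SAT-D1 ≈ 1200, SAT-A1 ≈ 1100, SAT-E1 ≈ 1000.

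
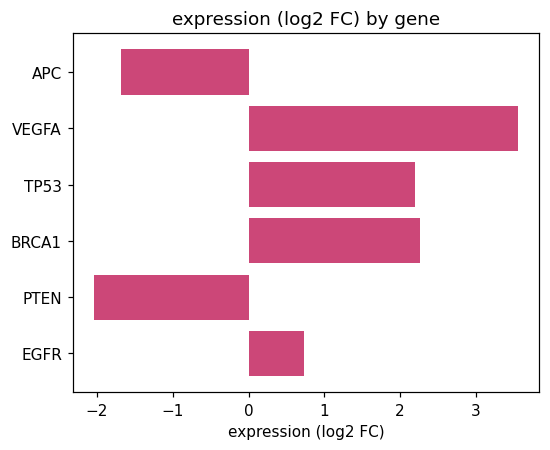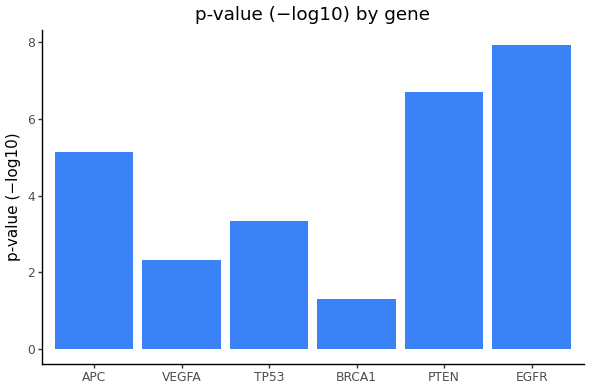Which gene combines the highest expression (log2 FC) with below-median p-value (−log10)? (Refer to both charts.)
VEGFA

Chart 2 median p-value (−log10) ≈ 4; below-median genes: VEGFA, TP53, BRCA1. Among those, VEGFA has the highest expression (log2 FC) (≈ 3.5).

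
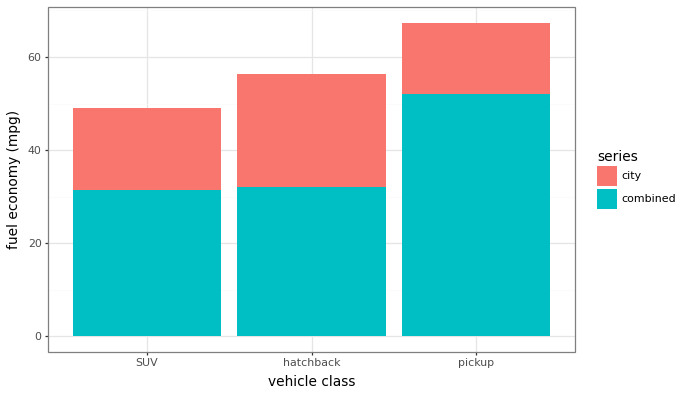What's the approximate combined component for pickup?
combined top ≈ 50, bottom ≈ 0; segment ≈ 50.

≈ 50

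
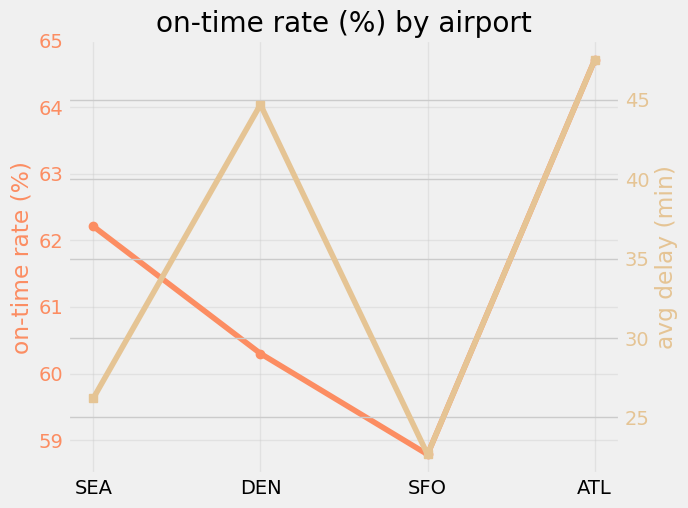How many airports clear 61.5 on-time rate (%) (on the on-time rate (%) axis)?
2

Above 61.5: SEA, ATL.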